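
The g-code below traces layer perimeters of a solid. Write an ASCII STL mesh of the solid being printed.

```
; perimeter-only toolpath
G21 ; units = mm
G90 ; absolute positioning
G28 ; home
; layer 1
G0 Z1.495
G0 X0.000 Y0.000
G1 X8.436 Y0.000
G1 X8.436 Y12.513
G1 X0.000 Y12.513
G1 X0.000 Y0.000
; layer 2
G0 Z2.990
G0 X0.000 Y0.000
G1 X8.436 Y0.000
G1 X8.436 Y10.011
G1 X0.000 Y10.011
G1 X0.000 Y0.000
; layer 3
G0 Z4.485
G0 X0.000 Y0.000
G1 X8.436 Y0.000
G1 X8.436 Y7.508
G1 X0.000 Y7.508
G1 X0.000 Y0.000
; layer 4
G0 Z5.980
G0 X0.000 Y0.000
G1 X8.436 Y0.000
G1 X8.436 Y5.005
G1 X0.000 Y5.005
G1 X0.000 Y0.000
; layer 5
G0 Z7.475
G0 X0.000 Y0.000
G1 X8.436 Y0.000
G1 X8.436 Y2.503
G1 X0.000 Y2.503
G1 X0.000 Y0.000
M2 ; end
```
solid part
  facet normal 0.0000 0.0000 -1.0000
    outer loop
      vertex 8.436 15.016 0.000
      vertex 8.436 0.000 0.000
      vertex 0.000 0.000 0.000
    endloop
  endfacet
  facet normal 0.0000 0.0000 -1.0000
    outer loop
      vertex 0.000 15.016 0.000
      vertex 8.436 15.016 0.000
      vertex 0.000 0.000 0.000
    endloop
  endfacet
  facet normal 0.0000 -1.0000 0.0000
    outer loop
      vertex 0.000 0.000 0.000
      vertex 8.436 0.000 0.000
      vertex 8.436 0.000 8.970
    endloop
  endfacet
  facet normal 0.0000 -1.0000 0.0000
    outer loop
      vertex 0.000 0.000 0.000
      vertex 8.436 0.000 8.970
      vertex 0.000 0.000 8.970
    endloop
  endfacet
  facet normal 0.0000 0.5128 0.8585
    outer loop
      vertex 0.000 0.000 8.970
      vertex 8.436 0.000 8.970
      vertex 8.436 15.016 0.000
    endloop
  endfacet
  facet normal 0.0000 0.5128 0.8585
    outer loop
      vertex 0.000 0.000 8.970
      vertex 8.436 15.016 0.000
      vertex 0.000 15.016 0.000
    endloop
  endfacet
  facet normal -1.0000 0.0000 0.0000
    outer loop
      vertex 0.000 0.000 8.970
      vertex 0.000 15.016 0.000
      vertex 0.000 0.000 0.000
    endloop
  endfacet
  facet normal 1.0000 0.0000 0.0000
    outer loop
      vertex 8.436 0.000 0.000
      vertex 8.436 15.016 0.000
      vertex 8.436 0.000 8.970
    endloop
  endfacet
endsolid part

The G0 Z moves step by Δz≈1.495 mm. The G1 loops shrink linearly with z, so the solid tapers from its base footprint up to z≈8.97. Closing with a flat bottom cap and the tapered top and triangulating gives 8 facets — a wedge (ramp): 8.44 × 15 mm base, rising to 8.97 mm along the y=0 edge and sloping linearly to z=0 at y=15.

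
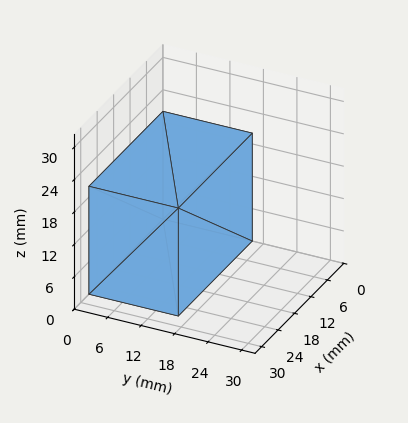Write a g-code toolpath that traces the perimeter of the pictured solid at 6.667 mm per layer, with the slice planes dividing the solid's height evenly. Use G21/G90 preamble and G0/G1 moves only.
Reading the render: the shape is a rectangular box, roughly 27 × 16 mm footprint and 20 mm tall (dimensions read to the nearest mm from the axis ticks). For the g-code, the solid's height is divided into equal slices at the stated Δz and each level perimeter traced with G1 moves after a G0 lift.

; perimeter-only toolpath
G21 ; units = mm
G90 ; absolute positioning
G28 ; home
; layer 1
G0 Z6.667
G0 X0.000 Y0.000
G1 X27.000 Y0.000
G1 X27.000 Y16.000
G1 X0.000 Y16.000
G1 X0.000 Y0.000
; layer 2
G0 Z13.333
G0 X0.000 Y0.000
G1 X27.000 Y0.000
G1 X27.000 Y16.000
G1 X0.000 Y16.000
G1 X0.000 Y0.000
; layer 3
G0 Z20.000
G0 X0.000 Y0.000
G1 X27.000 Y0.000
G1 X27.000 Y16.000
G1 X0.000 Y16.000
G1 X0.000 Y0.000
M2 ; end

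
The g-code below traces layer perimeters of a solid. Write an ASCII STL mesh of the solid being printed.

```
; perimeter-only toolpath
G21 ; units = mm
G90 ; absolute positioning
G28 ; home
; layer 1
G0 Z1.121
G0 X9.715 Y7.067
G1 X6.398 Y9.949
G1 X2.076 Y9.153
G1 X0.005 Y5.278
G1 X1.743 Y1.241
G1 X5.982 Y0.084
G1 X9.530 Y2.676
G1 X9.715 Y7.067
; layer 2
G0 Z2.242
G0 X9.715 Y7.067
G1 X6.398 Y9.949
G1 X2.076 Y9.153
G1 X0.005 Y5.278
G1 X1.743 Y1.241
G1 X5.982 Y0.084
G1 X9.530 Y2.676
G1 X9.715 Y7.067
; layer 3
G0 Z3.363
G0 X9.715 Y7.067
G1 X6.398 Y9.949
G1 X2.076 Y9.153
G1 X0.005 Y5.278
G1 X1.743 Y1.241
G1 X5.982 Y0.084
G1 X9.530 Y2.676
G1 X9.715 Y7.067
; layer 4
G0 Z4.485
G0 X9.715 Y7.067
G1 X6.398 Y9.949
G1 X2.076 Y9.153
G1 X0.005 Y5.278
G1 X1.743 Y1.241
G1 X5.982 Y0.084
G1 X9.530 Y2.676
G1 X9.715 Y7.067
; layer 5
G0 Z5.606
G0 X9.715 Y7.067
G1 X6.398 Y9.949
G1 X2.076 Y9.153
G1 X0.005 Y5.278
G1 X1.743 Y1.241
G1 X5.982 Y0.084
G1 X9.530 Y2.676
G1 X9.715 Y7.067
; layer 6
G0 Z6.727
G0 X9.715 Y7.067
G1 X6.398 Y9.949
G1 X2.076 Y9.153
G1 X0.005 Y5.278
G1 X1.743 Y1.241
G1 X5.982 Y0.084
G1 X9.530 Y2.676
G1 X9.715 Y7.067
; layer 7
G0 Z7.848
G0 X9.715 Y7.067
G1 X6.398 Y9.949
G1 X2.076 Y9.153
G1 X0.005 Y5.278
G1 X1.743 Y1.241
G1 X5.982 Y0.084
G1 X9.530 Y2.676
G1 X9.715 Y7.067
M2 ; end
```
solid part
  facet normal 0.0000 0.0000 -1.0000
    outer loop
      vertex 2.076 9.153 0.000
      vertex 6.398 9.949 0.000
      vertex 9.715 7.067 0.000
    endloop
  endfacet
  facet normal 0.0000 0.0000 -1.0000
    outer loop
      vertex 0.005 5.278 0.000
      vertex 2.076 9.153 0.000
      vertex 9.715 7.067 0.000
    endloop
  endfacet
  facet normal 0.0000 0.0000 -1.0000
    outer loop
      vertex 1.743 1.241 0.000
      vertex 0.005 5.278 0.000
      vertex 9.715 7.067 0.000
    endloop
  endfacet
  facet normal 0.0000 0.0000 -1.0000
    outer loop
      vertex 5.982 0.084 0.000
      vertex 1.743 1.241 0.000
      vertex 9.715 7.067 0.000
    endloop
  endfacet
  facet normal 0.0000 0.0000 -1.0000
    outer loop
      vertex 9.530 2.676 0.000
      vertex 5.982 0.084 0.000
      vertex 9.715 7.067 0.000
    endloop
  endfacet
  facet normal 0.0000 0.0000 1.0000
    outer loop
      vertex 9.715 7.067 7.848
      vertex 6.398 9.949 7.848
      vertex 2.076 9.153 7.848
    endloop
  endfacet
  facet normal 0.0000 0.0000 1.0000
    outer loop
      vertex 9.715 7.067 7.848
      vertex 2.076 9.153 7.848
      vertex 0.005 5.278 7.848
    endloop
  endfacet
  facet normal 0.0000 0.0000 1.0000
    outer loop
      vertex 9.715 7.067 7.848
      vertex 0.005 5.278 7.848
      vertex 1.743 1.241 7.848
    endloop
  endfacet
  facet normal 0.0000 0.0000 1.0000
    outer loop
      vertex 9.715 7.067 7.848
      vertex 1.743 1.241 7.848
      vertex 5.982 0.084 7.848
    endloop
  endfacet
  facet normal 0.0000 0.0000 1.0000
    outer loop
      vertex 9.715 7.067 7.848
      vertex 5.982 0.084 7.848
      vertex 9.530 2.676 7.848
    endloop
  endfacet
  facet normal 0.6559 0.7549 0.0000
    outer loop
      vertex 9.715 7.067 0.000
      vertex 6.398 9.949 0.000
      vertex 6.398 9.949 7.848
    endloop
  endfacet
  facet normal 0.6559 0.7549 0.0000
    outer loop
      vertex 9.715 7.067 0.000
      vertex 6.398 9.949 7.848
      vertex 9.715 7.067 7.848
    endloop
  endfacet
  facet normal -0.1811 0.9835 0.0000
    outer loop
      vertex 6.398 9.949 0.000
      vertex 2.076 9.153 0.000
      vertex 2.076 9.153 7.848
    endloop
  endfacet
  facet normal -0.1811 0.9835 0.0000
    outer loop
      vertex 6.398 9.949 0.000
      vertex 2.076 9.153 7.848
      vertex 6.398 9.949 7.848
    endloop
  endfacet
  facet normal -0.8819 0.4714 0.0000
    outer loop
      vertex 2.076 9.153 0.000
      vertex 0.005 5.278 0.000
      vertex 0.005 5.278 7.848
    endloop
  endfacet
  facet normal -0.8819 0.4714 0.0000
    outer loop
      vertex 2.076 9.153 0.000
      vertex 0.005 5.278 7.848
      vertex 2.076 9.153 7.848
    endloop
  endfacet
  facet normal -0.9185 -0.3954 0.0000
    outer loop
      vertex 0.005 5.278 0.000
      vertex 1.743 1.241 0.000
      vertex 1.743 1.241 7.848
    endloop
  endfacet
  facet normal -0.9185 -0.3954 0.0000
    outer loop
      vertex 0.005 5.278 0.000
      vertex 1.743 1.241 7.848
      vertex 0.005 5.278 7.848
    endloop
  endfacet
  facet normal -0.2633 -0.9647 0.0000
    outer loop
      vertex 1.743 1.241 0.000
      vertex 5.982 0.084 0.000
      vertex 5.982 0.084 7.848
    endloop
  endfacet
  facet normal -0.2633 -0.9647 0.0000
    outer loop
      vertex 1.743 1.241 0.000
      vertex 5.982 0.084 7.848
      vertex 1.743 1.241 7.848
    endloop
  endfacet
  facet normal 0.5899 -0.8075 0.0000
    outer loop
      vertex 5.982 0.084 0.000
      vertex 9.530 2.676 0.000
      vertex 9.530 2.676 7.848
    endloop
  endfacet
  facet normal 0.5899 -0.8075 0.0000
    outer loop
      vertex 5.982 0.084 0.000
      vertex 9.530 2.676 7.848
      vertex 5.982 0.084 7.848
    endloop
  endfacet
  facet normal 0.9991 -0.0421 0.0000
    outer loop
      vertex 9.530 2.676 0.000
      vertex 9.715 7.067 0.000
      vertex 9.715 7.067 7.848
    endloop
  endfacet
  facet normal 0.9991 -0.0421 0.0000
    outer loop
      vertex 9.530 2.676 0.000
      vertex 9.715 7.067 7.848
      vertex 9.530 2.676 7.848
    endloop
  endfacet
endsolid part

The G0 Z moves step by Δz≈1.121 mm. Every layer's G1 loop is the same polygon, so the solid is a straight extrusion of it from z=0 to z≈7.85. Closing with flat bottom and top caps and triangulating gives 24 facets — a regular 7-sided prism (a cylinder approximated with 7 flat sides), circumscribed radius ≈ 5.06 mm, height ≈ 7.85 mm.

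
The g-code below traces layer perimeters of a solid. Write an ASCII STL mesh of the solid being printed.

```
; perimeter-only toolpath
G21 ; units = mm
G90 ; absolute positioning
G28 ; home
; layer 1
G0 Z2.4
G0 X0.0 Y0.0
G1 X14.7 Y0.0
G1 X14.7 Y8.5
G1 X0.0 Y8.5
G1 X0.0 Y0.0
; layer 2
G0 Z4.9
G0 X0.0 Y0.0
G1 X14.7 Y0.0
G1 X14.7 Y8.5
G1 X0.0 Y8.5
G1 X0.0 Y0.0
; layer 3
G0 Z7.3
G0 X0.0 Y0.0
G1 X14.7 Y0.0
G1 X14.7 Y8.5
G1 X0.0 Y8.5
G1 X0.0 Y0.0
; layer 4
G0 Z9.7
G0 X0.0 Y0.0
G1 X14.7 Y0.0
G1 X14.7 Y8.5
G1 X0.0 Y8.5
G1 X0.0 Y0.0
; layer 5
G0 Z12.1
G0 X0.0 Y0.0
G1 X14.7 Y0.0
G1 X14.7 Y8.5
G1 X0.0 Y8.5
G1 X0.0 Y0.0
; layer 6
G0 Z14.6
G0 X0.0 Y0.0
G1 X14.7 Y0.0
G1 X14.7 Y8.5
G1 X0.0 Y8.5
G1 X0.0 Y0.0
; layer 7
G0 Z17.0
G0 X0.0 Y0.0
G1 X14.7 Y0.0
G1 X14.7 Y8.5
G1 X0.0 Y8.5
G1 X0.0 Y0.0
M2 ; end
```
solid part
  facet normal 0.0000 0.0000 -1.0000
    outer loop
      vertex 14.7 8.5 0.0
      vertex 14.7 0.0 0.0
      vertex 0.0 0.0 0.0
    endloop
  endfacet
  facet normal 0.0000 0.0000 -1.0000
    outer loop
      vertex 0.0 8.5 0.0
      vertex 14.7 8.5 0.0
      vertex 0.0 0.0 0.0
    endloop
  endfacet
  facet normal 0.0000 0.0000 1.0000
    outer loop
      vertex 0.0 0.0 17.0
      vertex 14.7 0.0 17.0
      vertex 14.7 8.5 17.0
    endloop
  endfacet
  facet normal 0.0000 0.0000 1.0000
    outer loop
      vertex 0.0 0.0 17.0
      vertex 14.7 8.5 17.0
      vertex 0.0 8.5 17.0
    endloop
  endfacet
  facet normal 0.0000 -1.0000 0.0000
    outer loop
      vertex 0.0 0.0 0.0
      vertex 14.7 0.0 0.0
      vertex 14.7 0.0 17.0
    endloop
  endfacet
  facet normal 0.0000 -1.0000 0.0000
    outer loop
      vertex 0.0 0.0 0.0
      vertex 14.7 0.0 17.0
      vertex 0.0 0.0 17.0
    endloop
  endfacet
  facet normal 0.0000 1.0000 0.0000
    outer loop
      vertex 14.7 8.5 17.0
      vertex 14.7 8.5 0.0
      vertex 0.0 8.5 0.0
    endloop
  endfacet
  facet normal 0.0000 1.0000 0.0000
    outer loop
      vertex 0.0 8.5 17.0
      vertex 14.7 8.5 17.0
      vertex 0.0 8.5 0.0
    endloop
  endfacet
  facet normal -1.0000 0.0000 0.0000
    outer loop
      vertex 0.0 8.5 17.0
      vertex 0.0 8.5 0.0
      vertex 0.0 0.0 0.0
    endloop
  endfacet
  facet normal -1.0000 0.0000 0.0000
    outer loop
      vertex 0.0 0.0 17.0
      vertex 0.0 8.5 17.0
      vertex 0.0 0.0 0.0
    endloop
  endfacet
  facet normal 1.0000 0.0000 0.0000
    outer loop
      vertex 14.7 0.0 0.0
      vertex 14.7 8.5 0.0
      vertex 14.7 8.5 17.0
    endloop
  endfacet
  facet normal 1.0000 0.0000 0.0000
    outer loop
      vertex 14.7 0.0 0.0
      vertex 14.7 8.5 17.0
      vertex 14.7 0.0 17.0
    endloop
  endfacet
endsolid part

The G0 Z moves step by Δz≈2.4 mm. Every layer's G1 loop is the same polygon, so the solid is a straight extrusion of it from z=0 to z≈17. Closing with flat bottom and top caps and triangulating gives 12 facets — a rectangular box, roughly 14.7 × 8.5 mm footprint and 17 mm tall.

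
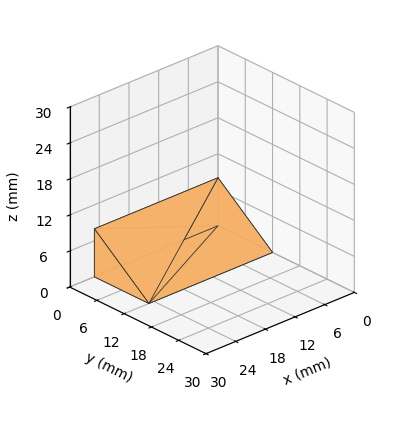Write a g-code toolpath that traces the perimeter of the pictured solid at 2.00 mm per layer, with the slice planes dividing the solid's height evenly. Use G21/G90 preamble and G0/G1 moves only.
Reading the render: the shape is a wedge (ramp): 25 × 12 mm base, rising to 8 mm along the y=0 edge and sloping linearly to z=0 at y=12 (dimensions read to the nearest mm from the axis ticks). For the g-code, the solid's height is divided into equal slices at the stated Δz and each level perimeter traced with G1 moves after a G0 lift.

; perimeter-only toolpath
G21 ; units = mm
G90 ; absolute positioning
G28 ; home
; layer 1
G0 Z2.00
G0 X0.00 Y0.00
G1 X25.00 Y0.00
G1 X25.00 Y9.00
G1 X0.00 Y9.00
G1 X0.00 Y0.00
; layer 2
G0 Z4.00
G0 X0.00 Y0.00
G1 X25.00 Y0.00
G1 X25.00 Y6.00
G1 X0.00 Y6.00
G1 X0.00 Y0.00
; layer 3
G0 Z6.00
G0 X0.00 Y0.00
G1 X25.00 Y0.00
G1 X25.00 Y3.00
G1 X0.00 Y3.00
G1 X0.00 Y0.00
M2 ; end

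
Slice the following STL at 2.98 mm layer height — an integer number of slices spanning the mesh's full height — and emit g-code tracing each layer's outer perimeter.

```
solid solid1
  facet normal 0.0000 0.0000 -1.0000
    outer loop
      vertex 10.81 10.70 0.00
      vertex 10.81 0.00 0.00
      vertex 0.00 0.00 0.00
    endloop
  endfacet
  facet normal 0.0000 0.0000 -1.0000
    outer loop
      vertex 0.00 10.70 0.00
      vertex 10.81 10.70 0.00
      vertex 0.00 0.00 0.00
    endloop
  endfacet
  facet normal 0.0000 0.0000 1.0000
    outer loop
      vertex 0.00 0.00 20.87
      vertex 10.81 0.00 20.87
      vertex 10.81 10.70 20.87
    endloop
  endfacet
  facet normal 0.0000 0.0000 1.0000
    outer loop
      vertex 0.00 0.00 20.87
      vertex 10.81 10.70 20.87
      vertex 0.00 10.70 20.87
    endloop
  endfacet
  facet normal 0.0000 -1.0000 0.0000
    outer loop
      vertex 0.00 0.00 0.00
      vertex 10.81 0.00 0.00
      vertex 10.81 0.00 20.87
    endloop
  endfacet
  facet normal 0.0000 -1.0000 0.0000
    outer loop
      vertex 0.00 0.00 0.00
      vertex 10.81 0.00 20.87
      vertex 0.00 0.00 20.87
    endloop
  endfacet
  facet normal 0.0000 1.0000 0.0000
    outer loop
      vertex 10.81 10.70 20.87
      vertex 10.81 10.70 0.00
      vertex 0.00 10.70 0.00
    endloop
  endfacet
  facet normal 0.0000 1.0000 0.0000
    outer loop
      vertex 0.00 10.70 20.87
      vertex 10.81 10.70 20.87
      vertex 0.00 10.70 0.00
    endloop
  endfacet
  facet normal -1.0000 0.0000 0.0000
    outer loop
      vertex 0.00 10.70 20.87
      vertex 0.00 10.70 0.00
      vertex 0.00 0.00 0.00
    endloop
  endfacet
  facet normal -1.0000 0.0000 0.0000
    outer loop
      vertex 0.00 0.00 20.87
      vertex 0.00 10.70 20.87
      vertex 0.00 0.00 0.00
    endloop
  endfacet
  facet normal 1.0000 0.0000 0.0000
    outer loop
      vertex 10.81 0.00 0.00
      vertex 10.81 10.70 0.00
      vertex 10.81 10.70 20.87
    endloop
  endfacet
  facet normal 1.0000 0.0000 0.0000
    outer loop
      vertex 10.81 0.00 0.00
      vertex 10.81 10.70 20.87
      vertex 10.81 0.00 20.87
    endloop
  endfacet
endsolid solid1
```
; perimeter-only toolpath
G21 ; units = mm
G90 ; absolute positioning
G28 ; home
; layer 1
G0 Z2.98
G0 X0.00 Y0.00
G1 X10.81 Y0.00
G1 X10.81 Y10.70
G1 X0.00 Y10.70
G1 X0.00 Y0.00
; layer 2
G0 Z5.96
G0 X0.00 Y0.00
G1 X10.81 Y0.00
G1 X10.81 Y10.70
G1 X0.00 Y10.70
G1 X0.00 Y0.00
; layer 3
G0 Z8.94
G0 X0.00 Y0.00
G1 X10.81 Y0.00
G1 X10.81 Y10.70
G1 X0.00 Y10.70
G1 X0.00 Y0.00
; layer 4
G0 Z11.93
G0 X0.00 Y0.00
G1 X10.81 Y0.00
G1 X10.81 Y10.70
G1 X0.00 Y10.70
G1 X0.00 Y0.00
; layer 5
G0 Z14.91
G0 X0.00 Y0.00
G1 X10.81 Y0.00
G1 X10.81 Y10.70
G1 X0.00 Y10.70
G1 X0.00 Y0.00
; layer 6
G0 Z17.89
G0 X0.00 Y0.00
G1 X10.81 Y0.00
G1 X10.81 Y10.70
G1 X0.00 Y10.70
G1 X0.00 Y0.00
; layer 7
G0 Z20.87
G0 X0.00 Y0.00
G1 X10.81 Y0.00
G1 X10.81 Y10.70
G1 X0.00 Y10.70
G1 X0.00 Y0.00
M2 ; end

The solid is a rectangular box, roughly 10.8 × 10.7 mm footprint and 20.9 mm tall. Slicing at Δz = 2.98 mm — 7 equal slices spanning the solid's height, so layer i sits at z = i·h/7 — gives 7 non-empty perimeters. Each is a 4-segment closed polygon; G0 lifts to the layer z and rapids to the start vertex, then G1 traces the edges.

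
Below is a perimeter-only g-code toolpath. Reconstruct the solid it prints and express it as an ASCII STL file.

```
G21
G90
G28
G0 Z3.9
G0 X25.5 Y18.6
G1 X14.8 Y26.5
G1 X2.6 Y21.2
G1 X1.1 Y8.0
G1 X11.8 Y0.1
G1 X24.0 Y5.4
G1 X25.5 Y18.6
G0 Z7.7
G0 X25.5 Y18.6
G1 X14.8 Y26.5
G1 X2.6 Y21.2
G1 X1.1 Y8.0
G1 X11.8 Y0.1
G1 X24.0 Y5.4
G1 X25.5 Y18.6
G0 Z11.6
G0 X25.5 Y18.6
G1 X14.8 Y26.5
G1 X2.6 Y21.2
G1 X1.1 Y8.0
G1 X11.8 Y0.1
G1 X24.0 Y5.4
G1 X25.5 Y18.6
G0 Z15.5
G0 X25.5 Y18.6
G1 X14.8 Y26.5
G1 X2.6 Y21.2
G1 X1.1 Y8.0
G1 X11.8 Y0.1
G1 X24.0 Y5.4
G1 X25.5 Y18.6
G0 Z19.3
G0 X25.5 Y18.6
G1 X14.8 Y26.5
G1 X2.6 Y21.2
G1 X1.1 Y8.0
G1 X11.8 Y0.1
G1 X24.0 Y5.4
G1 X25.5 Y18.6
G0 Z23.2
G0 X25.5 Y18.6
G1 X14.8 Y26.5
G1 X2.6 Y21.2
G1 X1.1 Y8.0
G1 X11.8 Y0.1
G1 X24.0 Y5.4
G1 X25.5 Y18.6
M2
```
solid part
  facet normal 0.0000 0.0000 -1.0000
    outer loop
      vertex 2.6 21.2 0.0
      vertex 14.8 26.5 0.0
      vertex 25.5 18.6 0.0
    endloop
  endfacet
  facet normal 0.0000 0.0000 -1.0000
    outer loop
      vertex 1.1 8.0 0.0
      vertex 2.6 21.2 0.0
      vertex 25.5 18.6 0.0
    endloop
  endfacet
  facet normal 0.0000 0.0000 -1.0000
    outer loop
      vertex 11.8 0.1 0.0
      vertex 1.1 8.0 0.0
      vertex 25.5 18.6 0.0
    endloop
  endfacet
  facet normal 0.0000 0.0000 -1.0000
    outer loop
      vertex 24.0 5.4 0.0
      vertex 11.8 0.1 0.0
      vertex 25.5 18.6 0.0
    endloop
  endfacet
  facet normal 0.0000 0.0000 1.0000
    outer loop
      vertex 25.5 18.6 23.2
      vertex 14.8 26.5 23.2
      vertex 2.6 21.2 23.2
    endloop
  endfacet
  facet normal 0.0000 0.0000 1.0000
    outer loop
      vertex 25.5 18.6 23.2
      vertex 2.6 21.2 23.2
      vertex 1.1 8.0 23.2
    endloop
  endfacet
  facet normal 0.0000 0.0000 1.0000
    outer loop
      vertex 25.5 18.6 23.2
      vertex 1.1 8.0 23.2
      vertex 11.8 0.1 23.2
    endloop
  endfacet
  facet normal 0.0000 0.0000 1.0000
    outer loop
      vertex 25.5 18.6 23.2
      vertex 11.8 0.1 23.2
      vertex 24.0 5.4 23.2
    endloop
  endfacet
  facet normal 0.5940 0.8045 0.0000
    outer loop
      vertex 25.5 18.6 0.0
      vertex 14.8 26.5 0.0
      vertex 14.8 26.5 23.2
    endloop
  endfacet
  facet normal 0.5940 0.8045 0.0000
    outer loop
      vertex 25.5 18.6 0.0
      vertex 14.8 26.5 23.2
      vertex 25.5 18.6 23.2
    endloop
  endfacet
  facet normal -0.3985 0.9172 0.0000
    outer loop
      vertex 14.8 26.5 0.0
      vertex 2.6 21.2 0.0
      vertex 2.6 21.2 23.2
    endloop
  endfacet
  facet normal -0.3985 0.9172 0.0000
    outer loop
      vertex 14.8 26.5 0.0
      vertex 2.6 21.2 23.2
      vertex 14.8 26.5 23.2
    endloop
  endfacet
  facet normal -0.9936 0.1129 0.0000
    outer loop
      vertex 2.6 21.2 0.0
      vertex 1.1 8.0 0.0
      vertex 1.1 8.0 23.2
    endloop
  endfacet
  facet normal -0.9936 0.1129 0.0000
    outer loop
      vertex 2.6 21.2 0.0
      vertex 1.1 8.0 23.2
      vertex 2.6 21.2 23.2
    endloop
  endfacet
  facet normal -0.5940 -0.8045 0.0000
    outer loop
      vertex 1.1 8.0 0.0
      vertex 11.8 0.1 0.0
      vertex 11.8 0.1 23.2
    endloop
  endfacet
  facet normal -0.5940 -0.8045 0.0000
    outer loop
      vertex 1.1 8.0 0.0
      vertex 11.8 0.1 23.2
      vertex 1.1 8.0 23.2
    endloop
  endfacet
  facet normal 0.3985 -0.9172 0.0000
    outer loop
      vertex 11.8 0.1 0.0
      vertex 24.0 5.4 0.0
      vertex 24.0 5.4 23.2
    endloop
  endfacet
  facet normal 0.3985 -0.9172 0.0000
    outer loop
      vertex 11.8 0.1 0.0
      vertex 24.0 5.4 23.2
      vertex 11.8 0.1 23.2
    endloop
  endfacet
  facet normal 0.9936 -0.1129 0.0000
    outer loop
      vertex 24.0 5.4 0.0
      vertex 25.5 18.6 0.0
      vertex 25.5 18.6 23.2
    endloop
  endfacet
  facet normal 0.9936 -0.1129 0.0000
    outer loop
      vertex 24.0 5.4 0.0
      vertex 25.5 18.6 23.2
      vertex 24.0 5.4 23.2
    endloop
  endfacet
endsolid part

The G0 Z moves step by Δz≈3.9 mm. Every layer's G1 loop is the same polygon, so the solid is a straight extrusion of it from z=0 to z≈23.2. Closing with flat bottom and top caps and triangulating gives 20 facets — a regular 6-sided prism (a cylinder approximated with 6 flat sides), circumscribed radius ≈ 13.3 mm, height ≈ 23.2 mm.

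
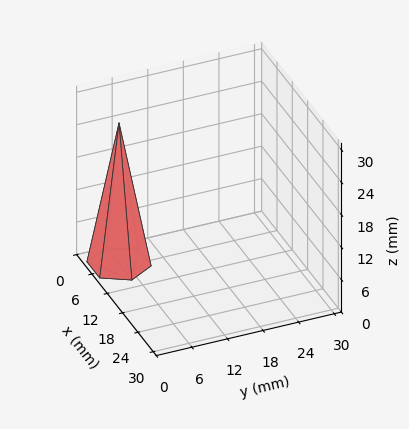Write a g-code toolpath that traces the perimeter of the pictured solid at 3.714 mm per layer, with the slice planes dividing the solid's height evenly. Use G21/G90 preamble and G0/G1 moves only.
Reading the render: the shape is a regular 6-sided pyramid, base circumscribed radius ≈ 5 mm, apex at z ≈ 26 mm (dimensions read to the nearest mm from the axis ticks). For the g-code, the solid's height is divided into equal slices at the stated Δz and each level perimeter traced with G1 moves after a G0 lift.

; perimeter-only toolpath
G21 ; units = mm
G90 ; absolute positioning
G28 ; home
; layer 1
G0 Z3.714
G0 X9.286 Y5.000
G1 X7.143 Y8.711
G1 X2.857 Y8.711
G1 X0.714 Y5.000
G1 X2.857 Y1.289
G1 X7.143 Y1.289
G1 X9.286 Y5.000
; layer 2
G0 Z7.429
G0 X8.571 Y5.000
G1 X6.786 Y8.093
G1 X3.214 Y8.093
G1 X1.429 Y5.000
G1 X3.214 Y1.907
G1 X6.786 Y1.907
G1 X8.571 Y5.000
; layer 3
G0 Z11.143
G0 X7.857 Y5.000
G1 X6.429 Y7.474
G1 X3.571 Y7.474
G1 X2.143 Y5.000
G1 X3.571 Y2.526
G1 X6.429 Y2.526
G1 X7.857 Y5.000
; layer 4
G0 Z14.857
G0 X7.143 Y5.000
G1 X6.071 Y6.856
G1 X3.929 Y6.856
G1 X2.857 Y5.000
G1 X3.929 Y3.144
G1 X6.071 Y3.144
G1 X7.143 Y5.000
; layer 5
G0 Z18.571
G0 X6.429 Y5.000
G1 X5.714 Y6.237
G1 X4.286 Y6.237
G1 X3.571 Y5.000
G1 X4.286 Y3.763
G1 X5.714 Y3.763
G1 X6.429 Y5.000
; layer 6
G0 Z22.286
G0 X5.714 Y5.000
G1 X5.357 Y5.619
G1 X4.643 Y5.619
G1 X4.286 Y5.000
G1 X4.643 Y4.381
G1 X5.357 Y4.381
G1 X5.714 Y5.000
M2 ; end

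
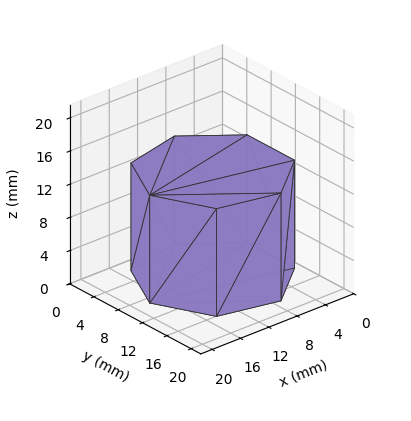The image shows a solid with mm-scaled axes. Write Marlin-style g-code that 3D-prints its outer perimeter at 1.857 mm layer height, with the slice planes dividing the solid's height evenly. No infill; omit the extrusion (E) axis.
Reading the render: the shape is a regular 7-sided prism (a cylinder approximated with 7 flat sides), circumscribed radius ≈ 9 mm, height ≈ 13 mm (dimensions read to the nearest mm from the axis ticks). For the g-code, the solid's height is divided into equal slices at the stated Δz and each level perimeter traced with G1 moves after a G0 lift.

; perimeter-only toolpath
G21 ; units = mm
G90 ; absolute positioning
G28 ; home
; layer 1
G0 Z1.857
G0 X18.000 Y9.000
G1 X14.611 Y16.036
G1 X6.997 Y17.774
G1 X0.891 Y12.905
G1 X0.891 Y5.095
G1 X6.997 Y0.226
G1 X14.611 Y1.964
G1 X18.000 Y9.000
; layer 2
G0 Z3.714
G0 X18.000 Y9.000
G1 X14.611 Y16.036
G1 X6.997 Y17.774
G1 X0.891 Y12.905
G1 X0.891 Y5.095
G1 X6.997 Y0.226
G1 X14.611 Y1.964
G1 X18.000 Y9.000
; layer 3
G0 Z5.571
G0 X18.000 Y9.000
G1 X14.611 Y16.036
G1 X6.997 Y17.774
G1 X0.891 Y12.905
G1 X0.891 Y5.095
G1 X6.997 Y0.226
G1 X14.611 Y1.964
G1 X18.000 Y9.000
; layer 4
G0 Z7.429
G0 X18.000 Y9.000
G1 X14.611 Y16.036
G1 X6.997 Y17.774
G1 X0.891 Y12.905
G1 X0.891 Y5.095
G1 X6.997 Y0.226
G1 X14.611 Y1.964
G1 X18.000 Y9.000
; layer 5
G0 Z9.286
G0 X18.000 Y9.000
G1 X14.611 Y16.036
G1 X6.997 Y17.774
G1 X0.891 Y12.905
G1 X0.891 Y5.095
G1 X6.997 Y0.226
G1 X14.611 Y1.964
G1 X18.000 Y9.000
; layer 6
G0 Z11.143
G0 X18.000 Y9.000
G1 X14.611 Y16.036
G1 X6.997 Y17.774
G1 X0.891 Y12.905
G1 X0.891 Y5.095
G1 X6.997 Y0.226
G1 X14.611 Y1.964
G1 X18.000 Y9.000
; layer 7
G0 Z13.000
G0 X18.000 Y9.000
G1 X14.611 Y16.036
G1 X6.997 Y17.774
G1 X0.891 Y12.905
G1 X0.891 Y5.095
G1 X6.997 Y0.226
G1 X14.611 Y1.964
G1 X18.000 Y9.000
M2 ; end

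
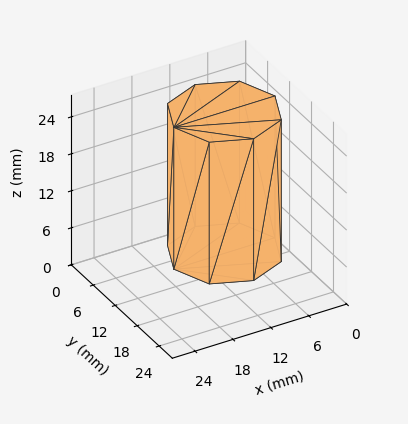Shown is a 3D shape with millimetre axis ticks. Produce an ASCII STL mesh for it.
Reading the render: the shape is a regular 8-sided prism (a cylinder approximated with 8 flat sides), circumscribed radius ≈ 8 mm, height ≈ 23 mm (dimensions read to the nearest mm from the axis ticks). For the STL, each face is triangulated and given an outward normal.

solid part
  facet normal 0.0000 0.0000 -1.0000
    outer loop
      vertex 8.0 16.0 0.0
      vertex 13.7 13.7 0.0
      vertex 16.0 8.0 0.0
    endloop
  endfacet
  facet normal 0.0000 0.0000 -1.0000
    outer loop
      vertex 2.3 13.7 0.0
      vertex 8.0 16.0 0.0
      vertex 16.0 8.0 0.0
    endloop
  endfacet
  facet normal 0.0000 0.0000 -1.0000
    outer loop
      vertex 0.0 8.0 0.0
      vertex 2.3 13.7 0.0
      vertex 16.0 8.0 0.0
    endloop
  endfacet
  facet normal 0.0000 0.0000 -1.0000
    outer loop
      vertex 2.3 2.3 0.0
      vertex 0.0 8.0 0.0
      vertex 16.0 8.0 0.0
    endloop
  endfacet
  facet normal 0.0000 0.0000 -1.0000
    outer loop
      vertex 8.0 0.0 0.0
      vertex 2.3 2.3 0.0
      vertex 16.0 8.0 0.0
    endloop
  endfacet
  facet normal 0.0000 0.0000 -1.0000
    outer loop
      vertex 13.7 2.3 0.0
      vertex 8.0 0.0 0.0
      vertex 16.0 8.0 0.0
    endloop
  endfacet
  facet normal 0.0000 0.0000 1.0000
    outer loop
      vertex 16.0 8.0 23.0
      vertex 13.7 13.7 23.0
      vertex 8.0 16.0 23.0
    endloop
  endfacet
  facet normal 0.0000 0.0000 1.0000
    outer loop
      vertex 16.0 8.0 23.0
      vertex 8.0 16.0 23.0
      vertex 2.3 13.7 23.0
    endloop
  endfacet
  facet normal 0.0000 0.0000 1.0000
    outer loop
      vertex 16.0 8.0 23.0
      vertex 2.3 13.7 23.0
      vertex 0.0 8.0 23.0
    endloop
  endfacet
  facet normal 0.0000 0.0000 1.0000
    outer loop
      vertex 16.0 8.0 23.0
      vertex 0.0 8.0 23.0
      vertex 2.3 2.3 23.0
    endloop
  endfacet
  facet normal 0.0000 0.0000 1.0000
    outer loop
      vertex 16.0 8.0 23.0
      vertex 2.3 2.3 23.0
      vertex 8.0 0.0 23.0
    endloop
  endfacet
  facet normal 0.0000 0.0000 1.0000
    outer loop
      vertex 16.0 8.0 23.0
      vertex 8.0 0.0 23.0
      vertex 13.7 2.3 23.0
    endloop
  endfacet
  facet normal 0.9274 0.3742 0.0000
    outer loop
      vertex 16.0 8.0 0.0
      vertex 13.7 13.7 0.0
      vertex 13.7 13.7 23.0
    endloop
  endfacet
  facet normal 0.9274 0.3742 0.0000
    outer loop
      vertex 16.0 8.0 0.0
      vertex 13.7 13.7 23.0
      vertex 16.0 8.0 23.0
    endloop
  endfacet
  facet normal 0.3742 0.9274 0.0000
    outer loop
      vertex 13.7 13.7 0.0
      vertex 8.0 16.0 0.0
      vertex 8.0 16.0 23.0
    endloop
  endfacet
  facet normal 0.3742 0.9274 0.0000
    outer loop
      vertex 13.7 13.7 0.0
      vertex 8.0 16.0 23.0
      vertex 13.7 13.7 23.0
    endloop
  endfacet
  facet normal -0.3742 0.9274 0.0000
    outer loop
      vertex 8.0 16.0 0.0
      vertex 2.3 13.7 0.0
      vertex 2.3 13.7 23.0
    endloop
  endfacet
  facet normal -0.3742 0.9274 0.0000
    outer loop
      vertex 8.0 16.0 0.0
      vertex 2.3 13.7 23.0
      vertex 8.0 16.0 23.0
    endloop
  endfacet
  facet normal -0.9274 0.3742 0.0000
    outer loop
      vertex 2.3 13.7 0.0
      vertex 0.0 8.0 0.0
      vertex 0.0 8.0 23.0
    endloop
  endfacet
  facet normal -0.9274 0.3742 0.0000
    outer loop
      vertex 2.3 13.7 0.0
      vertex 0.0 8.0 23.0
      vertex 2.3 13.7 23.0
    endloop
  endfacet
  facet normal -0.9274 -0.3742 0.0000
    outer loop
      vertex 0.0 8.0 0.0
      vertex 2.3 2.3 0.0
      vertex 2.3 2.3 23.0
    endloop
  endfacet
  facet normal -0.9274 -0.3742 0.0000
    outer loop
      vertex 0.0 8.0 0.0
      vertex 2.3 2.3 23.0
      vertex 0.0 8.0 23.0
    endloop
  endfacet
  facet normal -0.3742 -0.9274 0.0000
    outer loop
      vertex 2.3 2.3 0.0
      vertex 8.0 0.0 0.0
      vertex 8.0 0.0 23.0
    endloop
  endfacet
  facet normal -0.3742 -0.9274 0.0000
    outer loop
      vertex 2.3 2.3 0.0
      vertex 8.0 0.0 23.0
      vertex 2.3 2.3 23.0
    endloop
  endfacet
  facet normal 0.3742 -0.9274 0.0000
    outer loop
      vertex 8.0 0.0 0.0
      vertex 13.7 2.3 0.0
      vertex 13.7 2.3 23.0
    endloop
  endfacet
  facet normal 0.3742 -0.9274 0.0000
    outer loop
      vertex 8.0 0.0 0.0
      vertex 13.7 2.3 23.0
      vertex 8.0 0.0 23.0
    endloop
  endfacet
  facet normal 0.9274 -0.3742 0.0000
    outer loop
      vertex 13.7 2.3 0.0
      vertex 16.0 8.0 0.0
      vertex 16.0 8.0 23.0
    endloop
  endfacet
  facet normal 0.9274 -0.3742 0.0000
    outer loop
      vertex 13.7 2.3 0.0
      vertex 16.0 8.0 23.0
      vertex 13.7 2.3 23.0
    endloop
  endfacet
endsolid part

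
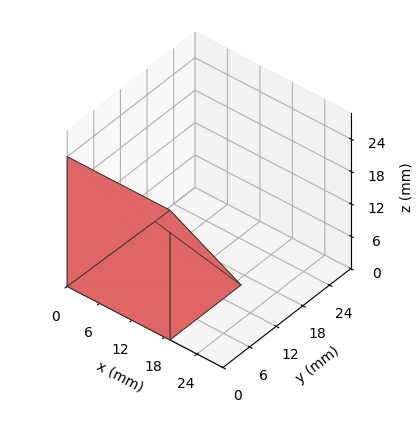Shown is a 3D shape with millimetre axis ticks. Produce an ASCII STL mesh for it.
Reading the render: the shape is a wedge (ramp): 19 × 16 mm base, rising to 24 mm along the y=0 edge and sloping linearly to z=0 at y=16 (dimensions read to the nearest mm from the axis ticks). For the STL, each face is triangulated and given an outward normal.

solid part
  facet normal 0.0000 0.0000 -1.0000
    outer loop
      vertex 19.000 16.000 0.000
      vertex 19.000 0.000 0.000
      vertex 0.000 0.000 0.000
    endloop
  endfacet
  facet normal 0.0000 0.0000 -1.0000
    outer loop
      vertex 0.000 16.000 0.000
      vertex 19.000 16.000 0.000
      vertex 0.000 0.000 0.000
    endloop
  endfacet
  facet normal 0.0000 -1.0000 0.0000
    outer loop
      vertex 0.000 0.000 0.000
      vertex 19.000 0.000 0.000
      vertex 19.000 0.000 24.000
    endloop
  endfacet
  facet normal 0.0000 -1.0000 0.0000
    outer loop
      vertex 0.000 0.000 0.000
      vertex 19.000 0.000 24.000
      vertex 0.000 0.000 24.000
    endloop
  endfacet
  facet normal 0.0000 0.8321 0.5547
    outer loop
      vertex 0.000 0.000 24.000
      vertex 19.000 0.000 24.000
      vertex 19.000 16.000 0.000
    endloop
  endfacet
  facet normal 0.0000 0.8321 0.5547
    outer loop
      vertex 0.000 0.000 24.000
      vertex 19.000 16.000 0.000
      vertex 0.000 16.000 0.000
    endloop
  endfacet
  facet normal -1.0000 0.0000 0.0000
    outer loop
      vertex 0.000 0.000 24.000
      vertex 0.000 16.000 0.000
      vertex 0.000 0.000 0.000
    endloop
  endfacet
  facet normal 1.0000 0.0000 0.0000
    outer loop
      vertex 19.000 0.000 0.000
      vertex 19.000 16.000 0.000
      vertex 19.000 0.000 24.000
    endloop
  endfacet
endsolid part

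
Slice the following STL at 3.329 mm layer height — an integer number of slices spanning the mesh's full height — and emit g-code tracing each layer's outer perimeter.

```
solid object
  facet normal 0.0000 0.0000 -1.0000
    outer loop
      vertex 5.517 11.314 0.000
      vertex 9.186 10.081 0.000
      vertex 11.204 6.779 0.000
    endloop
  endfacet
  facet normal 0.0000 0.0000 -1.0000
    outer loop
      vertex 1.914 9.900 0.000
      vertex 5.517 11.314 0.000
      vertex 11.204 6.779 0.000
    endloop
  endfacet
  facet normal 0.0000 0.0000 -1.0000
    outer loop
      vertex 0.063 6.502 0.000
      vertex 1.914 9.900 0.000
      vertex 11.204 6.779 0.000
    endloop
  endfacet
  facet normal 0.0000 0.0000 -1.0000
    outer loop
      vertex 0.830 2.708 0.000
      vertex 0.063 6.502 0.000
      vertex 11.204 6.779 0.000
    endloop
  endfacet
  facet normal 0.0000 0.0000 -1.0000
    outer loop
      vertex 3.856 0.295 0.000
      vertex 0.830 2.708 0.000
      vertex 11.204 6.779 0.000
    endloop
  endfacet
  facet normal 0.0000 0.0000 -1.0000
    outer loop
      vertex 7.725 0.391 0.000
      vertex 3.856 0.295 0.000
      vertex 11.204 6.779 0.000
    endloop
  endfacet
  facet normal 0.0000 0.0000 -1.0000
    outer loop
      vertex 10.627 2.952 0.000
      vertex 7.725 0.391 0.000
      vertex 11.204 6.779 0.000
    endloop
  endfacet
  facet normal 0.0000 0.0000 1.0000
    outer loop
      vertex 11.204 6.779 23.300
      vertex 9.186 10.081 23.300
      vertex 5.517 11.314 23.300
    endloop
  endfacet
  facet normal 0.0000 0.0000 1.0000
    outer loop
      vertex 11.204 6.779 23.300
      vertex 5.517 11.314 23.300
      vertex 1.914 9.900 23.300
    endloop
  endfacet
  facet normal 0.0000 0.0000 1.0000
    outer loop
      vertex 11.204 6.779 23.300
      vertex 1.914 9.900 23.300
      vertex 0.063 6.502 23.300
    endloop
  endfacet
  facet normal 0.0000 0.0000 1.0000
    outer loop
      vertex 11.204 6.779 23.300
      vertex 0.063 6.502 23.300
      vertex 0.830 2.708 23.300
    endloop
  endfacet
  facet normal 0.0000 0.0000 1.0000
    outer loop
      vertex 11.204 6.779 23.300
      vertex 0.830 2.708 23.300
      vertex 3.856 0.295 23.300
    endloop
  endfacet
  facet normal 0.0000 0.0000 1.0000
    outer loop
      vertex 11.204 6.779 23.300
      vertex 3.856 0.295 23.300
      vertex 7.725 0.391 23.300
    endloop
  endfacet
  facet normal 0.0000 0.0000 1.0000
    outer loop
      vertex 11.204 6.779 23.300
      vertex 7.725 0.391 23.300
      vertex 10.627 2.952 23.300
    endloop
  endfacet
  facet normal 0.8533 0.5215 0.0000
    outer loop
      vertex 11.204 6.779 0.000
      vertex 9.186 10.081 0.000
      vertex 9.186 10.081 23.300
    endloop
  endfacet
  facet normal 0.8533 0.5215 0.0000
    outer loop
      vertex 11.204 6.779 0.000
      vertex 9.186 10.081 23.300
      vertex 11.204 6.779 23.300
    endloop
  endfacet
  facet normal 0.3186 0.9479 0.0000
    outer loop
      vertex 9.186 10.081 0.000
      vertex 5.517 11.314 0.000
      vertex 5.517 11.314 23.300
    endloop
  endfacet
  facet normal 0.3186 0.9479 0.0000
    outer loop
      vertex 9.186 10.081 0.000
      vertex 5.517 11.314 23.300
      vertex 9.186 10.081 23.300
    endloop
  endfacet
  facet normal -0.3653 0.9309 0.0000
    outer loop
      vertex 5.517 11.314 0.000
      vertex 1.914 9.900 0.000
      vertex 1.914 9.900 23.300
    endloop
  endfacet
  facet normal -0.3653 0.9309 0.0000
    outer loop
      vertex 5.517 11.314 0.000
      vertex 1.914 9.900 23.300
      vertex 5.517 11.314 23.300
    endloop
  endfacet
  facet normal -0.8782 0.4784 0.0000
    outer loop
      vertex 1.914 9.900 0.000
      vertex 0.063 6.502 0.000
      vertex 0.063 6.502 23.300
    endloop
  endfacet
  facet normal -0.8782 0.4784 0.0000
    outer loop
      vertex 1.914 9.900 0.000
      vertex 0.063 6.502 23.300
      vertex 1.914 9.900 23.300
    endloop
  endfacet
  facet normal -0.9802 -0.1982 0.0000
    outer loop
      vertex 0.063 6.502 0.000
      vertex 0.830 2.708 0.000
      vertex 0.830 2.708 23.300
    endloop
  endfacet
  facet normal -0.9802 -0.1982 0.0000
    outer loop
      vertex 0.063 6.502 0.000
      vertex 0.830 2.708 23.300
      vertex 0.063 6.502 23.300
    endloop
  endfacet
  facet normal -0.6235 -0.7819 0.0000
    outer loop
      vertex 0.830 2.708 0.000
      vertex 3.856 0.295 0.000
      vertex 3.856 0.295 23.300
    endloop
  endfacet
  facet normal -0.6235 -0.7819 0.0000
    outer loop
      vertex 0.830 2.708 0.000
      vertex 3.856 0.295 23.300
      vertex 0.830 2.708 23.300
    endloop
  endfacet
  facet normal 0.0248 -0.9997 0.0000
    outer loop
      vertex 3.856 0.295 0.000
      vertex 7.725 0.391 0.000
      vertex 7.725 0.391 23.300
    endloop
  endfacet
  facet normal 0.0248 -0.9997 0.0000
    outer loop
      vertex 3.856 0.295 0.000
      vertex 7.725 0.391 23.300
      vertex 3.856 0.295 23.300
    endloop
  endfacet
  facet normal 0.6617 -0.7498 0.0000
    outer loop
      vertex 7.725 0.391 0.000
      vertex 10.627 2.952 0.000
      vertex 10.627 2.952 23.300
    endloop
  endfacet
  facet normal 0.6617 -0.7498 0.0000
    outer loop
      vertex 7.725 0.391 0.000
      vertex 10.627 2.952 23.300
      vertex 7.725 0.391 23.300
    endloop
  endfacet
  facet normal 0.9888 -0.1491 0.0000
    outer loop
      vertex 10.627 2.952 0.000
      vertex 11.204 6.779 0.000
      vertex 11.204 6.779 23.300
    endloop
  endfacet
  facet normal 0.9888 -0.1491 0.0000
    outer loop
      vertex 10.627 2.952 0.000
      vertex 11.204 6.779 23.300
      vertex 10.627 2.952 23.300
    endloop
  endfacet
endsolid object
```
; perimeter-only toolpath
G21 ; units = mm
G90 ; absolute positioning
G28 ; home
; layer 1
G0 Z3.329
G0 X11.204 Y6.779
G1 X9.186 Y10.081
G1 X5.517 Y11.314
G1 X1.914 Y9.900
G1 X0.063 Y6.502
G1 X0.830 Y2.708
G1 X3.856 Y0.295
G1 X7.725 Y0.391
G1 X10.627 Y2.952
G1 X11.204 Y6.779
; layer 2
G0 Z6.657
G0 X11.204 Y6.779
G1 X9.186 Y10.081
G1 X5.517 Y11.314
G1 X1.914 Y9.900
G1 X0.063 Y6.502
G1 X0.830 Y2.708
G1 X3.856 Y0.295
G1 X7.725 Y0.391
G1 X10.627 Y2.952
G1 X11.204 Y6.779
; layer 3
G0 Z9.986
G0 X11.204 Y6.779
G1 X9.186 Y10.081
G1 X5.517 Y11.314
G1 X1.914 Y9.900
G1 X0.063 Y6.502
G1 X0.830 Y2.708
G1 X3.856 Y0.295
G1 X7.725 Y0.391
G1 X10.627 Y2.952
G1 X11.204 Y6.779
; layer 4
G0 Z13.314
G0 X11.204 Y6.779
G1 X9.186 Y10.081
G1 X5.517 Y11.314
G1 X1.914 Y9.900
G1 X0.063 Y6.502
G1 X0.830 Y2.708
G1 X3.856 Y0.295
G1 X7.725 Y0.391
G1 X10.627 Y2.952
G1 X11.204 Y6.779
; layer 5
G0 Z16.643
G0 X11.204 Y6.779
G1 X9.186 Y10.081
G1 X5.517 Y11.314
G1 X1.914 Y9.900
G1 X0.063 Y6.502
G1 X0.830 Y2.708
G1 X3.856 Y0.295
G1 X7.725 Y0.391
G1 X10.627 Y2.952
G1 X11.204 Y6.779
; layer 6
G0 Z19.971
G0 X11.204 Y6.779
G1 X9.186 Y10.081
G1 X5.517 Y11.314
G1 X1.914 Y9.900
G1 X0.063 Y6.502
G1 X0.830 Y2.708
G1 X3.856 Y0.295
G1 X7.725 Y0.391
G1 X10.627 Y2.952
G1 X11.204 Y6.779
; layer 7
G0 Z23.300
G0 X11.204 Y6.779
G1 X9.186 Y10.081
G1 X5.517 Y11.314
G1 X1.914 Y9.900
G1 X0.063 Y6.502
G1 X0.830 Y2.708
G1 X3.856 Y0.295
G1 X7.725 Y0.391
G1 X10.627 Y2.952
G1 X11.204 Y6.779
M2 ; end

The solid is a regular 9-sided prism (a cylinder approximated with 9 flat sides), circumscribed radius ≈ 5.66 mm, height ≈ 23.3 mm. Slicing at Δz = 3.329 mm — 7 equal slices spanning the solid's height, so layer i sits at z = i·h/7 — gives 7 non-empty perimeters. Each is a 9-segment closed polygon; G0 lifts to the layer z and rapids to the start vertex, then G1 traces the edges.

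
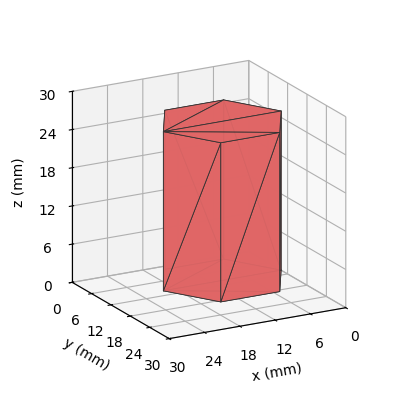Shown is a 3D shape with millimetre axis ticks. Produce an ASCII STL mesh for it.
Reading the render: the shape is a regular 6-sided prism (a cylinder approximated with 6 flat sides), circumscribed radius ≈ 10 mm, height ≈ 25 mm (dimensions read to the nearest mm from the axis ticks). For the STL, each face is triangulated and given an outward normal.

solid part
  facet normal 0.0000 0.0000 -1.0000
    outer loop
      vertex 5.000 18.660 0.000
      vertex 15.000 18.660 0.000
      vertex 20.000 10.000 0.000
    endloop
  endfacet
  facet normal 0.0000 0.0000 -1.0000
    outer loop
      vertex 0.000 10.000 0.000
      vertex 5.000 18.660 0.000
      vertex 20.000 10.000 0.000
    endloop
  endfacet
  facet normal 0.0000 0.0000 -1.0000
    outer loop
      vertex 5.000 1.340 0.000
      vertex 0.000 10.000 0.000
      vertex 20.000 10.000 0.000
    endloop
  endfacet
  facet normal 0.0000 0.0000 -1.0000
    outer loop
      vertex 15.000 1.340 0.000
      vertex 5.000 1.340 0.000
      vertex 20.000 10.000 0.000
    endloop
  endfacet
  facet normal 0.0000 0.0000 1.0000
    outer loop
      vertex 20.000 10.000 25.000
      vertex 15.000 18.660 25.000
      vertex 5.000 18.660 25.000
    endloop
  endfacet
  facet normal 0.0000 0.0000 1.0000
    outer loop
      vertex 20.000 10.000 25.000
      vertex 5.000 18.660 25.000
      vertex 0.000 10.000 25.000
    endloop
  endfacet
  facet normal 0.0000 0.0000 1.0000
    outer loop
      vertex 20.000 10.000 25.000
      vertex 0.000 10.000 25.000
      vertex 5.000 1.340 25.000
    endloop
  endfacet
  facet normal 0.0000 0.0000 1.0000
    outer loop
      vertex 20.000 10.000 25.000
      vertex 5.000 1.340 25.000
      vertex 15.000 1.340 25.000
    endloop
  endfacet
  facet normal 0.8660 0.5000 0.0000
    outer loop
      vertex 20.000 10.000 0.000
      vertex 15.000 18.660 0.000
      vertex 15.000 18.660 25.000
    endloop
  endfacet
  facet normal 0.8660 0.5000 0.0000
    outer loop
      vertex 20.000 10.000 0.000
      vertex 15.000 18.660 25.000
      vertex 20.000 10.000 25.000
    endloop
  endfacet
  facet normal 0.0000 1.0000 0.0000
    outer loop
      vertex 15.000 18.660 0.000
      vertex 5.000 18.660 0.000
      vertex 5.000 18.660 25.000
    endloop
  endfacet
  facet normal 0.0000 1.0000 0.0000
    outer loop
      vertex 15.000 18.660 0.000
      vertex 5.000 18.660 25.000
      vertex 15.000 18.660 25.000
    endloop
  endfacet
  facet normal -0.8660 0.5000 0.0000
    outer loop
      vertex 5.000 18.660 0.000
      vertex 0.000 10.000 0.000
      vertex 0.000 10.000 25.000
    endloop
  endfacet
  facet normal -0.8660 0.5000 0.0000
    outer loop
      vertex 5.000 18.660 0.000
      vertex 0.000 10.000 25.000
      vertex 5.000 18.660 25.000
    endloop
  endfacet
  facet normal -0.8660 -0.5000 0.0000
    outer loop
      vertex 0.000 10.000 0.000
      vertex 5.000 1.340 0.000
      vertex 5.000 1.340 25.000
    endloop
  endfacet
  facet normal -0.8660 -0.5000 0.0000
    outer loop
      vertex 0.000 10.000 0.000
      vertex 5.000 1.340 25.000
      vertex 0.000 10.000 25.000
    endloop
  endfacet
  facet normal 0.0000 -1.0000 0.0000
    outer loop
      vertex 5.000 1.340 0.000
      vertex 15.000 1.340 0.000
      vertex 15.000 1.340 25.000
    endloop
  endfacet
  facet normal 0.0000 -1.0000 0.0000
    outer loop
      vertex 5.000 1.340 0.000
      vertex 15.000 1.340 25.000
      vertex 5.000 1.340 25.000
    endloop
  endfacet
  facet normal 0.8660 -0.5000 0.0000
    outer loop
      vertex 15.000 1.340 0.000
      vertex 20.000 10.000 0.000
      vertex 20.000 10.000 25.000
    endloop
  endfacet
  facet normal 0.8660 -0.5000 0.0000
    outer loop
      vertex 15.000 1.340 0.000
      vertex 20.000 10.000 25.000
      vertex 15.000 1.340 25.000
    endloop
  endfacet
endsolid part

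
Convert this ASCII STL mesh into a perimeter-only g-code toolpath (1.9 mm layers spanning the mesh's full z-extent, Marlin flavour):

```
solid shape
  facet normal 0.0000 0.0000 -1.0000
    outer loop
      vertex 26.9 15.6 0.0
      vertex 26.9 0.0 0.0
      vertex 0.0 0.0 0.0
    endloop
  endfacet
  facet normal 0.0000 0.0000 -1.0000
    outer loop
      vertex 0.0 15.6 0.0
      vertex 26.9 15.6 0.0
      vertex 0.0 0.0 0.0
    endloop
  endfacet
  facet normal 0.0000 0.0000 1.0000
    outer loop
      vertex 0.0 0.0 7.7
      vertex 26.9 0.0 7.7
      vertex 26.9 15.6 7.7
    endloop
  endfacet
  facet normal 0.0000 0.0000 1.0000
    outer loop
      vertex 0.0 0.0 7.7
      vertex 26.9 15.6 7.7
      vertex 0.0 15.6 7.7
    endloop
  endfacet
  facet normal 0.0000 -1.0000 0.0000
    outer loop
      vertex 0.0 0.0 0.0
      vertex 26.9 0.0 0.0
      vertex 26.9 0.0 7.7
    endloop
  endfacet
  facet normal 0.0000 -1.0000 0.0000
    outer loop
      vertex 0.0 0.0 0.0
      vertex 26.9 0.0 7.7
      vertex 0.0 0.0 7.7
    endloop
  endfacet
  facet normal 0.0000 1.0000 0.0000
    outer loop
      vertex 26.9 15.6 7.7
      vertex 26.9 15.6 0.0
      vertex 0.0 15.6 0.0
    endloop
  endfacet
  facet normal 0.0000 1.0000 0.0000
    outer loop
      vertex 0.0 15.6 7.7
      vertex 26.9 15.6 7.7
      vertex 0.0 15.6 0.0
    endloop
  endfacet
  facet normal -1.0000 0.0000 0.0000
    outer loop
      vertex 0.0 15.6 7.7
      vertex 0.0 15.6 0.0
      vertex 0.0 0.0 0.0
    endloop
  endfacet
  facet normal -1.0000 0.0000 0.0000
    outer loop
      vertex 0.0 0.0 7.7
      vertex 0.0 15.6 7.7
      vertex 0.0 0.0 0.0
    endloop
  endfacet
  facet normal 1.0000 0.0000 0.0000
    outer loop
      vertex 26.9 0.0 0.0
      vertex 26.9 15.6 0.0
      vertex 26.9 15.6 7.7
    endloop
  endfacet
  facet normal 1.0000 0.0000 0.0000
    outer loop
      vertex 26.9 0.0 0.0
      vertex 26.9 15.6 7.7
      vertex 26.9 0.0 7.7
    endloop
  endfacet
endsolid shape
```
; perimeter-only toolpath
G21 ; units = mm
G90 ; absolute positioning
G28 ; home
; layer 1
G0 Z1.9
G0 X0.0 Y0.0
G1 X26.9 Y0.0
G1 X26.9 Y15.6
G1 X0.0 Y15.6
G1 X0.0 Y0.0
; layer 2
G0 Z3.9
G0 X0.0 Y0.0
G1 X26.9 Y0.0
G1 X26.9 Y15.6
G1 X0.0 Y15.6
G1 X0.0 Y0.0
; layer 3
G0 Z5.8
G0 X0.0 Y0.0
G1 X26.9 Y0.0
G1 X26.9 Y15.6
G1 X0.0 Y15.6
G1 X0.0 Y0.0
; layer 4
G0 Z7.7
G0 X0.0 Y0.0
G1 X26.9 Y0.0
G1 X26.9 Y15.6
G1 X0.0 Y15.6
G1 X0.0 Y0.0
M2 ; end

The solid is a rectangular box, roughly 26.9 × 15.6 mm footprint and 7.7 mm tall. Slicing at Δz = 1.9 mm — 4 equal slices spanning the solid's height, so layer i sits at z = i·h/4 — gives 4 non-empty perimeters. Each is a 4-segment closed polygon; G0 lifts to the layer z and rapids to the start vertex, then G1 traces the edges.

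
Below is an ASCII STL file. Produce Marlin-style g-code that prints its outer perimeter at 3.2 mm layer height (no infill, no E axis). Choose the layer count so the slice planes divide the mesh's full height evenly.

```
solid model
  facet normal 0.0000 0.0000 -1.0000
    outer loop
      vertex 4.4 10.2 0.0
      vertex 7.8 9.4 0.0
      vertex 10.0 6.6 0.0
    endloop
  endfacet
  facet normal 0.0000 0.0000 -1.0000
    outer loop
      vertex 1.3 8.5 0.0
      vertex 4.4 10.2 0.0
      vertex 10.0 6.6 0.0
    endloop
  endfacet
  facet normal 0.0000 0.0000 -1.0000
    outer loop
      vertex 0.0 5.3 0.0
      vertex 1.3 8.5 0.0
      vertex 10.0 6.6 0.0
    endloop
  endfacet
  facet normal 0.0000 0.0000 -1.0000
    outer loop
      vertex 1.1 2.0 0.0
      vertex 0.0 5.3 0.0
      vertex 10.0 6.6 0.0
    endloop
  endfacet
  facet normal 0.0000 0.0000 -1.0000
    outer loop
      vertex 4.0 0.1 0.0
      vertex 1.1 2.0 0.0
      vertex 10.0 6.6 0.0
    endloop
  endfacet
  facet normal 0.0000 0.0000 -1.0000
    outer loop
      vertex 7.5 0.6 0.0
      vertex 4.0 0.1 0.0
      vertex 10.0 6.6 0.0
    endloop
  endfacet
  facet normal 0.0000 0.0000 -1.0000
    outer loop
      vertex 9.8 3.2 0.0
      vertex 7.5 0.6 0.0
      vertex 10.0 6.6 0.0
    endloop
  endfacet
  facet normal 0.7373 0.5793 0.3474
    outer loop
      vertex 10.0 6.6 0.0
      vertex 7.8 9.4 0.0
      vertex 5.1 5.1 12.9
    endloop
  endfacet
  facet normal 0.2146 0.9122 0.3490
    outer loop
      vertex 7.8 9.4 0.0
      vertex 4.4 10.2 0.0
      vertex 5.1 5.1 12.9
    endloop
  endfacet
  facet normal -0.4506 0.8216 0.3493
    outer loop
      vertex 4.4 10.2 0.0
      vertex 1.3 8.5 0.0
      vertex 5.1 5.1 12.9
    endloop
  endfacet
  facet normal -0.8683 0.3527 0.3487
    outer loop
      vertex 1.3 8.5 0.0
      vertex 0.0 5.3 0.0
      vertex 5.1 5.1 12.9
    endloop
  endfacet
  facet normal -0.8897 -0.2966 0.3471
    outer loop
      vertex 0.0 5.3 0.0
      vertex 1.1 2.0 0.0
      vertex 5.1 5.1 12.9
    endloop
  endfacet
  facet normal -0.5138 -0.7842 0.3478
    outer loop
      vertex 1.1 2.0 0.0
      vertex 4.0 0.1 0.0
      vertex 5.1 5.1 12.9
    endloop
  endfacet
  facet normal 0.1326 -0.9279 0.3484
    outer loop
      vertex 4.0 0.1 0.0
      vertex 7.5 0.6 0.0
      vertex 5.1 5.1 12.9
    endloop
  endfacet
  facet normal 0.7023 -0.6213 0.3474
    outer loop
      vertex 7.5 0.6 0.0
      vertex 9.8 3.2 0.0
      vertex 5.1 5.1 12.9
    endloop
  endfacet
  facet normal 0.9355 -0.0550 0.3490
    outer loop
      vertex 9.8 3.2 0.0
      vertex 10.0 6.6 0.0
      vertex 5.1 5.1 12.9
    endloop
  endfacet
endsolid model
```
; perimeter-only toolpath
G21 ; units = mm
G90 ; absolute positioning
G28 ; home
; layer 1
G0 Z3.2
G0 X8.8 Y6.2
G1 X7.1 Y8.3
G1 X4.6 Y8.9
G1 X2.2 Y7.7
G1 X1.3 Y5.2
G1 X2.1 Y2.8
G1 X4.3 Y1.3
G1 X6.9 Y1.7
G1 X8.6 Y3.7
G1 X8.8 Y6.2
; layer 2
G0 Z6.5
G0 X7.5 Y5.8
G1 X6.4 Y7.2
G1 X4.8 Y7.6
G1 X3.2 Y6.8
G1 X2.5 Y5.2
G1 X3.1 Y3.5
G1 X4.5 Y2.6
G1 X6.3 Y2.8
G1 X7.5 Y4.2
G1 X7.5 Y5.8
; layer 3
G0 Z9.7
G0 X6.3 Y5.5
G1 X5.8 Y6.2
G1 X4.9 Y6.4
G1 X4.1 Y5.9
G1 X3.8 Y5.1
G1 X4.1 Y4.3
G1 X4.8 Y3.8
G1 X5.7 Y4.0
G1 X6.3 Y4.6
G1 X6.3 Y5.5
M2 ; end

The solid is a regular 9-sided pyramid, base circumscribed radius ≈ 5.1 mm, apex at z ≈ 12.9 mm. Slicing at Δz = 3.2 mm — 4 equal slices spanning the solid's height, so layer i sits at z = i·h/4 — gives 3 non-empty perimeters. Each is a 9-segment closed polygon; G0 lifts to the layer z and rapids to the start vertex, then G1 traces the edges. The cross-section shrinks linearly with z (the slice at the apex is degenerate and omitted).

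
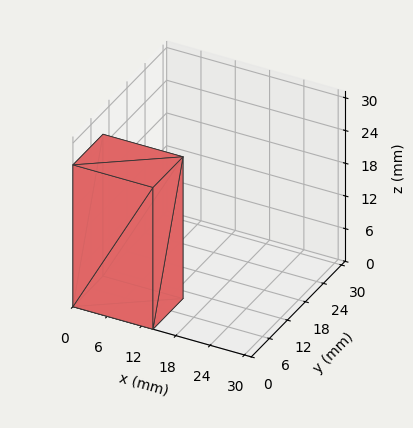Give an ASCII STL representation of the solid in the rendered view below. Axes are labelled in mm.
Reading the render: the shape is a rectangular box, roughly 14 × 10 mm footprint and 26 mm tall (dimensions read to the nearest mm from the axis ticks). For the STL, each face is triangulated and given an outward normal.

solid part
  facet normal 0.0000 0.0000 -1.0000
    outer loop
      vertex 14.00 10.00 0.00
      vertex 14.00 0.00 0.00
      vertex 0.00 0.00 0.00
    endloop
  endfacet
  facet normal 0.0000 0.0000 -1.0000
    outer loop
      vertex 0.00 10.00 0.00
      vertex 14.00 10.00 0.00
      vertex 0.00 0.00 0.00
    endloop
  endfacet
  facet normal 0.0000 0.0000 1.0000
    outer loop
      vertex 0.00 0.00 26.00
      vertex 14.00 0.00 26.00
      vertex 14.00 10.00 26.00
    endloop
  endfacet
  facet normal 0.0000 0.0000 1.0000
    outer loop
      vertex 0.00 0.00 26.00
      vertex 14.00 10.00 26.00
      vertex 0.00 10.00 26.00
    endloop
  endfacet
  facet normal 0.0000 -1.0000 0.0000
    outer loop
      vertex 0.00 0.00 0.00
      vertex 14.00 0.00 0.00
      vertex 14.00 0.00 26.00
    endloop
  endfacet
  facet normal 0.0000 -1.0000 0.0000
    outer loop
      vertex 0.00 0.00 0.00
      vertex 14.00 0.00 26.00
      vertex 0.00 0.00 26.00
    endloop
  endfacet
  facet normal 0.0000 1.0000 0.0000
    outer loop
      vertex 14.00 10.00 26.00
      vertex 14.00 10.00 0.00
      vertex 0.00 10.00 0.00
    endloop
  endfacet
  facet normal 0.0000 1.0000 0.0000
    outer loop
      vertex 0.00 10.00 26.00
      vertex 14.00 10.00 26.00
      vertex 0.00 10.00 0.00
    endloop
  endfacet
  facet normal -1.0000 0.0000 0.0000
    outer loop
      vertex 0.00 10.00 26.00
      vertex 0.00 10.00 0.00
      vertex 0.00 0.00 0.00
    endloop
  endfacet
  facet normal -1.0000 0.0000 0.0000
    outer loop
      vertex 0.00 0.00 26.00
      vertex 0.00 10.00 26.00
      vertex 0.00 0.00 0.00
    endloop
  endfacet
  facet normal 1.0000 0.0000 0.0000
    outer loop
      vertex 14.00 0.00 0.00
      vertex 14.00 10.00 0.00
      vertex 14.00 10.00 26.00
    endloop
  endfacet
  facet normal 1.0000 0.0000 0.0000
    outer loop
      vertex 14.00 0.00 0.00
      vertex 14.00 10.00 26.00
      vertex 14.00 0.00 26.00
    endloop
  endfacet
endsolid part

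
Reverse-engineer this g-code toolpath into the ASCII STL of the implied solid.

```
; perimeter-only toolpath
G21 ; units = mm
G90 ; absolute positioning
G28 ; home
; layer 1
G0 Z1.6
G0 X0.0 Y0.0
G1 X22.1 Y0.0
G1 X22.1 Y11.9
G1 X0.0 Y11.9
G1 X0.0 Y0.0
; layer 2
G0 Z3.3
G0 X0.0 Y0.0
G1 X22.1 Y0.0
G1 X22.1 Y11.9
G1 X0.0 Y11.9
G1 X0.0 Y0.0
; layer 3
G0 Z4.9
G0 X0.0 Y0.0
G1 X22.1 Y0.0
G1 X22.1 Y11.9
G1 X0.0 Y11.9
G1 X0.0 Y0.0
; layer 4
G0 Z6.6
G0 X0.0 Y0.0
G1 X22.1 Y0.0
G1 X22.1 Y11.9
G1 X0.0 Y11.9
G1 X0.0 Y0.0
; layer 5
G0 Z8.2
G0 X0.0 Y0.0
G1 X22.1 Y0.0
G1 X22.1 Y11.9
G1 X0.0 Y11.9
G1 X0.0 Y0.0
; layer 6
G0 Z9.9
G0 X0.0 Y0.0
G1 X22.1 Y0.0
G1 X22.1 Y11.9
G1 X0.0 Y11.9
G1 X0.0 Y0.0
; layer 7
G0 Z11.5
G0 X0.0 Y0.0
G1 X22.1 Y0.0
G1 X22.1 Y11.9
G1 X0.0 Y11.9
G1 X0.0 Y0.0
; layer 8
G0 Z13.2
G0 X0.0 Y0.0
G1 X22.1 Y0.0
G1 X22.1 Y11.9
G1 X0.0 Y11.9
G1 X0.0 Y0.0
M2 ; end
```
solid part
  facet normal 0.0000 0.0000 -1.0000
    outer loop
      vertex 22.1 11.9 0.0
      vertex 22.1 0.0 0.0
      vertex 0.0 0.0 0.0
    endloop
  endfacet
  facet normal 0.0000 0.0000 -1.0000
    outer loop
      vertex 0.0 11.9 0.0
      vertex 22.1 11.9 0.0
      vertex 0.0 0.0 0.0
    endloop
  endfacet
  facet normal 0.0000 0.0000 1.0000
    outer loop
      vertex 0.0 0.0 13.2
      vertex 22.1 0.0 13.2
      vertex 22.1 11.9 13.2
    endloop
  endfacet
  facet normal 0.0000 0.0000 1.0000
    outer loop
      vertex 0.0 0.0 13.2
      vertex 22.1 11.9 13.2
      vertex 0.0 11.9 13.2
    endloop
  endfacet
  facet normal 0.0000 -1.0000 0.0000
    outer loop
      vertex 0.0 0.0 0.0
      vertex 22.1 0.0 0.0
      vertex 22.1 0.0 13.2
    endloop
  endfacet
  facet normal 0.0000 -1.0000 0.0000
    outer loop
      vertex 0.0 0.0 0.0
      vertex 22.1 0.0 13.2
      vertex 0.0 0.0 13.2
    endloop
  endfacet
  facet normal 0.0000 1.0000 0.0000
    outer loop
      vertex 22.1 11.9 13.2
      vertex 22.1 11.9 0.0
      vertex 0.0 11.9 0.0
    endloop
  endfacet
  facet normal 0.0000 1.0000 0.0000
    outer loop
      vertex 0.0 11.9 13.2
      vertex 22.1 11.9 13.2
      vertex 0.0 11.9 0.0
    endloop
  endfacet
  facet normal -1.0000 0.0000 0.0000
    outer loop
      vertex 0.0 11.9 13.2
      vertex 0.0 11.9 0.0
      vertex 0.0 0.0 0.0
    endloop
  endfacet
  facet normal -1.0000 0.0000 0.0000
    outer loop
      vertex 0.0 0.0 13.2
      vertex 0.0 11.9 13.2
      vertex 0.0 0.0 0.0
    endloop
  endfacet
  facet normal 1.0000 0.0000 0.0000
    outer loop
      vertex 22.1 0.0 0.0
      vertex 22.1 11.9 0.0
      vertex 22.1 11.9 13.2
    endloop
  endfacet
  facet normal 1.0000 0.0000 0.0000
    outer loop
      vertex 22.1 0.0 0.0
      vertex 22.1 11.9 13.2
      vertex 22.1 0.0 13.2
    endloop
  endfacet
endsolid part

The G0 Z moves step by Δz≈1.6 mm. Every layer's G1 loop is the same polygon, so the solid is a straight extrusion of it from z=0 to z≈13.2. Closing with flat bottom and top caps and triangulating gives 12 facets — a rectangular box, roughly 22.1 × 11.9 mm footprint and 13.2 mm tall.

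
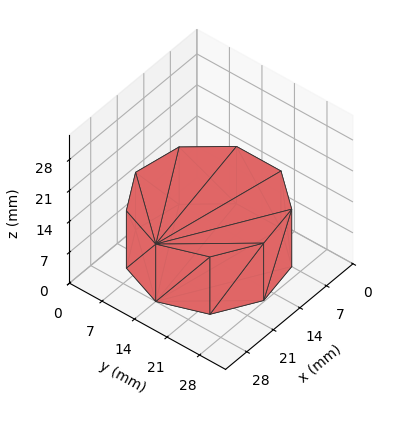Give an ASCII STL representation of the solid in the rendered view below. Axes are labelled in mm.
Reading the render: the shape is a regular 9-sided prism (a cylinder approximated with 9 flat sides), circumscribed radius ≈ 14 mm, height ≈ 13 mm (dimensions read to the nearest mm from the axis ticks). For the STL, each face is triangulated and given an outward normal.

solid part
  facet normal 0.0000 0.0000 -1.0000
    outer loop
      vertex 16.431 27.787 0.000
      vertex 24.725 22.999 0.000
      vertex 28.000 14.000 0.000
    endloop
  endfacet
  facet normal 0.0000 0.0000 -1.0000
    outer loop
      vertex 7.000 26.124 0.000
      vertex 16.431 27.787 0.000
      vertex 28.000 14.000 0.000
    endloop
  endfacet
  facet normal 0.0000 0.0000 -1.0000
    outer loop
      vertex 0.844 18.788 0.000
      vertex 7.000 26.124 0.000
      vertex 28.000 14.000 0.000
    endloop
  endfacet
  facet normal 0.0000 0.0000 -1.0000
    outer loop
      vertex 0.844 9.212 0.000
      vertex 0.844 18.788 0.000
      vertex 28.000 14.000 0.000
    endloop
  endfacet
  facet normal 0.0000 0.0000 -1.0000
    outer loop
      vertex 7.000 1.876 0.000
      vertex 0.844 9.212 0.000
      vertex 28.000 14.000 0.000
    endloop
  endfacet
  facet normal 0.0000 0.0000 -1.0000
    outer loop
      vertex 16.431 0.213 0.000
      vertex 7.000 1.876 0.000
      vertex 28.000 14.000 0.000
    endloop
  endfacet
  facet normal 0.0000 0.0000 -1.0000
    outer loop
      vertex 24.725 5.001 0.000
      vertex 16.431 0.213 0.000
      vertex 28.000 14.000 0.000
    endloop
  endfacet
  facet normal 0.0000 0.0000 1.0000
    outer loop
      vertex 28.000 14.000 13.000
      vertex 24.725 22.999 13.000
      vertex 16.431 27.787 13.000
    endloop
  endfacet
  facet normal 0.0000 0.0000 1.0000
    outer loop
      vertex 28.000 14.000 13.000
      vertex 16.431 27.787 13.000
      vertex 7.000 26.124 13.000
    endloop
  endfacet
  facet normal 0.0000 0.0000 1.0000
    outer loop
      vertex 28.000 14.000 13.000
      vertex 7.000 26.124 13.000
      vertex 0.844 18.788 13.000
    endloop
  endfacet
  facet normal 0.0000 0.0000 1.0000
    outer loop
      vertex 28.000 14.000 13.000
      vertex 0.844 18.788 13.000
      vertex 0.844 9.212 13.000
    endloop
  endfacet
  facet normal 0.0000 0.0000 1.0000
    outer loop
      vertex 28.000 14.000 13.000
      vertex 0.844 9.212 13.000
      vertex 7.000 1.876 13.000
    endloop
  endfacet
  facet normal 0.0000 0.0000 1.0000
    outer loop
      vertex 28.000 14.000 13.000
      vertex 7.000 1.876 13.000
      vertex 16.431 0.213 13.000
    endloop
  endfacet
  facet normal 0.0000 0.0000 1.0000
    outer loop
      vertex 28.000 14.000 13.000
      vertex 16.431 0.213 13.000
      vertex 24.725 5.001 13.000
    endloop
  endfacet
  facet normal 0.9397 0.3420 0.0000
    outer loop
      vertex 28.000 14.000 0.000
      vertex 24.725 22.999 0.000
      vertex 24.725 22.999 13.000
    endloop
  endfacet
  facet normal 0.9397 0.3420 0.0000
    outer loop
      vertex 28.000 14.000 0.000
      vertex 24.725 22.999 13.000
      vertex 28.000 14.000 13.000
    endloop
  endfacet
  facet normal 0.5000 0.8660 0.0000
    outer loop
      vertex 24.725 22.999 0.000
      vertex 16.431 27.787 0.000
      vertex 16.431 27.787 13.000
    endloop
  endfacet
  facet normal 0.5000 0.8660 0.0000
    outer loop
      vertex 24.725 22.999 0.000
      vertex 16.431 27.787 13.000
      vertex 24.725 22.999 13.000
    endloop
  endfacet
  facet normal -0.1737 0.9848 0.0000
    outer loop
      vertex 16.431 27.787 0.000
      vertex 7.000 26.124 0.000
      vertex 7.000 26.124 13.000
    endloop
  endfacet
  facet normal -0.1737 0.9848 0.0000
    outer loop
      vertex 16.431 27.787 0.000
      vertex 7.000 26.124 13.000
      vertex 16.431 27.787 13.000
    endloop
  endfacet
  facet normal -0.7660 0.6428 0.0000
    outer loop
      vertex 7.000 26.124 0.000
      vertex 0.844 18.788 0.000
      vertex 0.844 18.788 13.000
    endloop
  endfacet
  facet normal -0.7660 0.6428 0.0000
    outer loop
      vertex 7.000 26.124 0.000
      vertex 0.844 18.788 13.000
      vertex 7.000 26.124 13.000
    endloop
  endfacet
  facet normal -1.0000 0.0000 0.0000
    outer loop
      vertex 0.844 18.788 0.000
      vertex 0.844 9.212 0.000
      vertex 0.844 9.212 13.000
    endloop
  endfacet
  facet normal -1.0000 0.0000 0.0000
    outer loop
      vertex 0.844 18.788 0.000
      vertex 0.844 9.212 13.000
      vertex 0.844 18.788 13.000
    endloop
  endfacet
  facet normal -0.7660 -0.6428 0.0000
    outer loop
      vertex 0.844 9.212 0.000
      vertex 7.000 1.876 0.000
      vertex 7.000 1.876 13.000
    endloop
  endfacet
  facet normal -0.7660 -0.6428 0.0000
    outer loop
      vertex 0.844 9.212 0.000
      vertex 7.000 1.876 13.000
      vertex 0.844 9.212 13.000
    endloop
  endfacet
  facet normal -0.1737 -0.9848 0.0000
    outer loop
      vertex 7.000 1.876 0.000
      vertex 16.431 0.213 0.000
      vertex 16.431 0.213 13.000
    endloop
  endfacet
  facet normal -0.1737 -0.9848 0.0000
    outer loop
      vertex 7.000 1.876 0.000
      vertex 16.431 0.213 13.000
      vertex 7.000 1.876 13.000
    endloop
  endfacet
  facet normal 0.5000 -0.8660 0.0000
    outer loop
      vertex 16.431 0.213 0.000
      vertex 24.725 5.001 0.000
      vertex 24.725 5.001 13.000
    endloop
  endfacet
  facet normal 0.5000 -0.8660 0.0000
    outer loop
      vertex 16.431 0.213 0.000
      vertex 24.725 5.001 13.000
      vertex 16.431 0.213 13.000
    endloop
  endfacet
  facet normal 0.9397 -0.3420 0.0000
    outer loop
      vertex 24.725 5.001 0.000
      vertex 28.000 14.000 0.000
      vertex 28.000 14.000 13.000
    endloop
  endfacet
  facet normal 0.9397 -0.3420 0.0000
    outer loop
      vertex 24.725 5.001 0.000
      vertex 28.000 14.000 13.000
      vertex 24.725 5.001 13.000
    endloop
  endfacet
endsolid part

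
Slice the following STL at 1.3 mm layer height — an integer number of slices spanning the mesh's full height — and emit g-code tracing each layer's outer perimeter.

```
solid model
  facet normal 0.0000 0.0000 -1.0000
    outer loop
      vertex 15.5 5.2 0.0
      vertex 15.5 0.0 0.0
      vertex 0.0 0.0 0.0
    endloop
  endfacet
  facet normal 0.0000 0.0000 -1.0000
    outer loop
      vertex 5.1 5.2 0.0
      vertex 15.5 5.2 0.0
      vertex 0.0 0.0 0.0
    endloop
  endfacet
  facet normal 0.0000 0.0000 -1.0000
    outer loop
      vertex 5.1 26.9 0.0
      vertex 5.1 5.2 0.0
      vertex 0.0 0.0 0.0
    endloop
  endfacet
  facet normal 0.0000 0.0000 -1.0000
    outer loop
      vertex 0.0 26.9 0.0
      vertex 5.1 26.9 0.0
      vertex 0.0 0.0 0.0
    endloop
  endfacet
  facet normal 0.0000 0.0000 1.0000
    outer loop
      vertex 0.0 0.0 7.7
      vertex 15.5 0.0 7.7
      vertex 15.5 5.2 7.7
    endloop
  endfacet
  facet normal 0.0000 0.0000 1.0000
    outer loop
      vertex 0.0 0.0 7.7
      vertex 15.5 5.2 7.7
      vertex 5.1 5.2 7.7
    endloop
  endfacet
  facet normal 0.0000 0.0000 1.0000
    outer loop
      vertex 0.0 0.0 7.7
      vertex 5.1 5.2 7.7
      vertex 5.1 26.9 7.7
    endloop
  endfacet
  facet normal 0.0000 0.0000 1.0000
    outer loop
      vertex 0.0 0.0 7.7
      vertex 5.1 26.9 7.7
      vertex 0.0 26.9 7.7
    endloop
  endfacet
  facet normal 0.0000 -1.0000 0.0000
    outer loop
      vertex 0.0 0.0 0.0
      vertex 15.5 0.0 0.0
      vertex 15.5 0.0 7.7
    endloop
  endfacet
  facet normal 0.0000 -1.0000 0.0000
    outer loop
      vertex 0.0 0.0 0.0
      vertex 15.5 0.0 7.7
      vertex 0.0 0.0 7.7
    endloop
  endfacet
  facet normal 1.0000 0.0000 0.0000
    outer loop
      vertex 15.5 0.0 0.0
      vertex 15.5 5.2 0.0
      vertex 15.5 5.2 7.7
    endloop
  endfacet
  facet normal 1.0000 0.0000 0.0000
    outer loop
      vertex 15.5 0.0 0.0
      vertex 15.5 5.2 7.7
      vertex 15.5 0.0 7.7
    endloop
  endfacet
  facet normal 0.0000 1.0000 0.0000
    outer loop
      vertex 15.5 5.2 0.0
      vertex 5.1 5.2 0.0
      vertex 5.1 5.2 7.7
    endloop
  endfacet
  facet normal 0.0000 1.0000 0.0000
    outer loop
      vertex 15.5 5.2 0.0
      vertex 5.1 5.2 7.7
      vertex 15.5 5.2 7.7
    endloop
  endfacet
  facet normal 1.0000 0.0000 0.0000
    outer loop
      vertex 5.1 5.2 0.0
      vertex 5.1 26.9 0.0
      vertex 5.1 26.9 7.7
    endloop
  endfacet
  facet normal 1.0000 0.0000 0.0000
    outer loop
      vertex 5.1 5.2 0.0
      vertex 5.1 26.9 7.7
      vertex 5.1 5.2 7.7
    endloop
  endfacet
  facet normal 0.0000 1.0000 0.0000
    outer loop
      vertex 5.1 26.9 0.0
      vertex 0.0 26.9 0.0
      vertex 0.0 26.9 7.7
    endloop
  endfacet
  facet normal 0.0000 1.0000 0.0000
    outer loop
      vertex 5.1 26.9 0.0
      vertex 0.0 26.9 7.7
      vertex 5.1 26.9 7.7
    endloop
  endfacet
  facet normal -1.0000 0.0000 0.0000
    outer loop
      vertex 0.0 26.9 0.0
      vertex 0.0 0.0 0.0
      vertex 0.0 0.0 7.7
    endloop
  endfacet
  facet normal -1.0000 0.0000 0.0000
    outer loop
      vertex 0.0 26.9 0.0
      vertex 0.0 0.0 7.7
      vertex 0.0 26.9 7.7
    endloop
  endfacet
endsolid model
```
; perimeter-only toolpath
G21 ; units = mm
G90 ; absolute positioning
G28 ; home
; layer 1
G0 Z1.3
G0 X0.0 Y0.0
G1 X15.5 Y0.0
G1 X15.5 Y5.2
G1 X5.1 Y5.2
G1 X5.1 Y26.9
G1 X0.0 Y26.9
G1 X0.0 Y0.0
; layer 2
G0 Z2.6
G0 X0.0 Y0.0
G1 X15.5 Y0.0
G1 X15.5 Y5.2
G1 X5.1 Y5.2
G1 X5.1 Y26.9
G1 X0.0 Y26.9
G1 X0.0 Y0.0
; layer 3
G0 Z3.9
G0 X0.0 Y0.0
G1 X15.5 Y0.0
G1 X15.5 Y5.2
G1 X5.1 Y5.2
G1 X5.1 Y26.9
G1 X0.0 Y26.9
G1 X0.0 Y0.0
; layer 4
G0 Z5.1
G0 X0.0 Y0.0
G1 X15.5 Y0.0
G1 X15.5 Y5.2
G1 X5.1 Y5.2
G1 X5.1 Y26.9
G1 X0.0 Y26.9
G1 X0.0 Y0.0
; layer 5
G0 Z6.4
G0 X0.0 Y0.0
G1 X15.5 Y0.0
G1 X15.5 Y5.2
G1 X5.1 Y5.2
G1 X5.1 Y26.9
G1 X0.0 Y26.9
G1 X0.0 Y0.0
; layer 6
G0 Z7.7
G0 X0.0 Y0.0
G1 X15.5 Y0.0
G1 X15.5 Y5.2
G1 X5.1 Y5.2
G1 X5.1 Y26.9
G1 X0.0 Y26.9
G1 X0.0 Y0.0
M2 ; end

The solid is an L-shaped prism: outer 15.5 × 26.9 mm, arm thicknesses ≈ 5.2 mm (horizontal) and 5.1 mm (vertical), extruded 7.7 mm in z. Slicing at Δz = 1.3 mm — 6 equal slices spanning the solid's height, so layer i sits at z = i·h/6 — gives 6 non-empty perimeters. Each is a 6-segment closed polygon; G0 lifts to the layer z and rapids to the start vertex, then G1 traces the edges.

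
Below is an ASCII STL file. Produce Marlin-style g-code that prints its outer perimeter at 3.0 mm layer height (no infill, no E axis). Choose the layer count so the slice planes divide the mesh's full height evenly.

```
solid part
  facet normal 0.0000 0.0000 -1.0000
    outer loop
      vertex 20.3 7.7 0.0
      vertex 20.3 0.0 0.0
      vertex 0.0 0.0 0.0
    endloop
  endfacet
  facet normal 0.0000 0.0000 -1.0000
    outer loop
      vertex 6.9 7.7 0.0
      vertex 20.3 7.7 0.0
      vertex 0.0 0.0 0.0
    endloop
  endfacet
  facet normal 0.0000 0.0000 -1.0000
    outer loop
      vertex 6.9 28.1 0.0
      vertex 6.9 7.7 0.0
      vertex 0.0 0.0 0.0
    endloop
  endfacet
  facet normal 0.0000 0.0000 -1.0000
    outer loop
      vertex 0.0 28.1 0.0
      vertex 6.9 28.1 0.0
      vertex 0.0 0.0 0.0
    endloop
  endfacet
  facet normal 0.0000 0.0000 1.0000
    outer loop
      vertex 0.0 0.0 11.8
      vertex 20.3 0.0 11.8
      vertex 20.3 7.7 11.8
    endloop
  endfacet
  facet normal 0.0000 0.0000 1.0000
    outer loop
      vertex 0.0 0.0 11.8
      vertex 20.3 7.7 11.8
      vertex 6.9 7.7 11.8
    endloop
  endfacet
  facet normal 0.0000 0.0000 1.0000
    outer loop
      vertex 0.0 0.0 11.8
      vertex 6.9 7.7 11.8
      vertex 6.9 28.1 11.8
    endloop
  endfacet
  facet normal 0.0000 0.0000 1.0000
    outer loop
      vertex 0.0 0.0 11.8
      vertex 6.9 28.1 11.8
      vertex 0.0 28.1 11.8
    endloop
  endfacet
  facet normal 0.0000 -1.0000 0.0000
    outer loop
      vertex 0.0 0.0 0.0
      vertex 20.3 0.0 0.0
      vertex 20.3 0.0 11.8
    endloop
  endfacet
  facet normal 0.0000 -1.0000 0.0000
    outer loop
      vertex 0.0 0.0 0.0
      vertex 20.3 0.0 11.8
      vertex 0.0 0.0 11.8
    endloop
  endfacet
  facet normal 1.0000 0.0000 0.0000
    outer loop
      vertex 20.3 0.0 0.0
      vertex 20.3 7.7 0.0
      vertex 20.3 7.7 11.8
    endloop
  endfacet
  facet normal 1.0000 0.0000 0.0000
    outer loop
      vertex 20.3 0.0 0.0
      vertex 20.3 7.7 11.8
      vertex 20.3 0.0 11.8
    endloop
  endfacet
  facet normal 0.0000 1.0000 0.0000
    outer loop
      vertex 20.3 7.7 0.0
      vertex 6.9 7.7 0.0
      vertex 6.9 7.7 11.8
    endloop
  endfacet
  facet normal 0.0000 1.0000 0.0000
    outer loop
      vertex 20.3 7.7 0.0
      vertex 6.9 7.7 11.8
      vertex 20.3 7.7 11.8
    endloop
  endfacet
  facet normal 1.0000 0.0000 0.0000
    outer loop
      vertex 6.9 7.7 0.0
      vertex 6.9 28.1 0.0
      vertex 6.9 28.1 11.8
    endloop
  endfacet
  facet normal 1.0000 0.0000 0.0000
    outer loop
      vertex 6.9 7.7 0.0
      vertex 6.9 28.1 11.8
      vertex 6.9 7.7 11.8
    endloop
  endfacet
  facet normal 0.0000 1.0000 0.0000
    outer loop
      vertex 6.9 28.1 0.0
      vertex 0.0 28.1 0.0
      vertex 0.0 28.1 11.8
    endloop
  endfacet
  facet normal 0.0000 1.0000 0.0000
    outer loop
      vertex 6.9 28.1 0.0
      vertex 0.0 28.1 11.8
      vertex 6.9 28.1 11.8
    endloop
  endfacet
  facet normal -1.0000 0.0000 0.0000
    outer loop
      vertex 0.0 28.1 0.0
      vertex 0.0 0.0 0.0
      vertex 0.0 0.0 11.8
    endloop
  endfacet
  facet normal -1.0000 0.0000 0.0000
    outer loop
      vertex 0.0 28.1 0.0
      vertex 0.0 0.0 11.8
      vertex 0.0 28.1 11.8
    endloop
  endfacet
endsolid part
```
; perimeter-only toolpath
G21 ; units = mm
G90 ; absolute positioning
G28 ; home
; layer 1
G0 Z3.0
G0 X0.0 Y0.0
G1 X20.3 Y0.0
G1 X20.3 Y7.7
G1 X6.9 Y7.7
G1 X6.9 Y28.1
G1 X0.0 Y28.1
G1 X0.0 Y0.0
; layer 2
G0 Z5.9
G0 X0.0 Y0.0
G1 X20.3 Y0.0
G1 X20.3 Y7.7
G1 X6.9 Y7.7
G1 X6.9 Y28.1
G1 X0.0 Y28.1
G1 X0.0 Y0.0
; layer 3
G0 Z8.9
G0 X0.0 Y0.0
G1 X20.3 Y0.0
G1 X20.3 Y7.7
G1 X6.9 Y7.7
G1 X6.9 Y28.1
G1 X0.0 Y28.1
G1 X0.0 Y0.0
; layer 4
G0 Z11.8
G0 X0.0 Y0.0
G1 X20.3 Y0.0
G1 X20.3 Y7.7
G1 X6.9 Y7.7
G1 X6.9 Y28.1
G1 X0.0 Y28.1
G1 X0.0 Y0.0
M2 ; end

The solid is an L-shaped prism: outer 20.3 × 28.1 mm, arm thicknesses ≈ 7.7 mm (horizontal) and 6.9 mm (vertical), extruded 11.8 mm in z. Slicing at Δz = 3.0 mm — 4 equal slices spanning the solid's height, so layer i sits at z = i·h/4 — gives 4 non-empty perimeters. Each is a 6-segment closed polygon; G0 lifts to the layer z and rapids to the start vertex, then G1 traces the edges.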